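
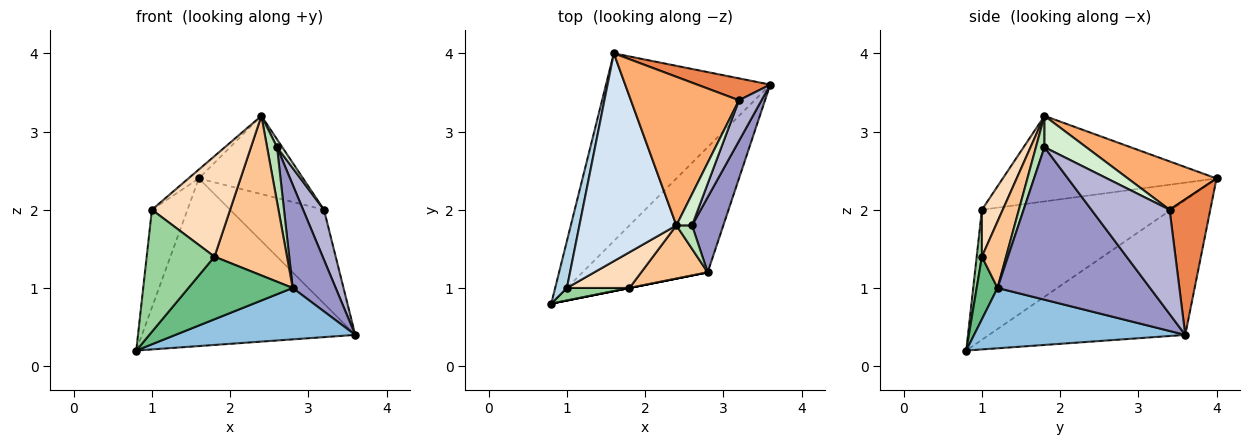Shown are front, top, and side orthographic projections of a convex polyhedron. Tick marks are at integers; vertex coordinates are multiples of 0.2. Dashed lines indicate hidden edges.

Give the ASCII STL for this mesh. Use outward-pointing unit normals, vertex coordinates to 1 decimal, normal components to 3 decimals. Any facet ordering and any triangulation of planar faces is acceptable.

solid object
 facet normal -0.522 0.568 -0.636
  outer loop
   vertex 1.6 4.0 2.4
   vertex 3.6 3.6 0.4
   vertex 0.8 0.8 0.2
  endloop
 endfacet
 facet normal 0.407 -0.347 -0.845
  outer loop
   vertex 2.8 1.2 1.0
   vertex 0.8 0.8 0.2
   vertex 3.6 3.6 0.4
  endloop
 endfacet
 facet normal -0.979 0.184 0.088
  outer loop
   vertex 1.0 1.0 2.0
   vertex 1.6 4.0 2.4
   vertex 0.8 0.8 0.2
  endloop
 endfacet
 facet normal -0.661 0.032 0.750
  outer loop
   vertex 1.0 1.0 2.0
   vertex 2.4 1.8 3.2
   vertex 1.6 4.0 2.4
  endloop
 endfacet
 facet normal 0.389 0.897 0.209
  outer loop
   vertex 3.2 3.4 2.0
   vertex 3.6 3.6 0.4
   vertex 1.6 4.0 2.4
  endloop
 endfacet
 facet normal 0.368 0.433 0.823
  outer loop
   vertex 3.2 3.4 2.0
   vertex 1.6 4.0 2.4
   vertex 2.4 1.8 3.2
  endloop
 endfacet
 facet normal 0.302 -0.905 0.302
  outer loop
   vertex 1.8 1.0 1.4
   vertex 2.8 1.2 1.0
   vertex 2.4 1.8 3.2
  endloop
 endfacet
 facet normal 0.244 -0.914 0.325
  outer loop
   vertex 1.8 1.0 1.4
   vertex 2.4 1.8 3.2
   vertex 1.0 1.0 2.0
  endloop
 endfacet
 facet normal 0.196 -0.981 0.000
  outer loop
   vertex 1.8 1.0 1.4
   vertex 0.8 0.8 0.2
   vertex 2.8 1.2 1.0
  endloop
 endfacet
 facet normal 0.076 -0.992 0.102
  outer loop
   vertex 1.8 1.0 1.4
   vertex 1.0 1.0 2.0
   vertex 0.8 0.8 0.2
  endloop
 endfacet
 facet normal 0.619 -0.722 0.309
  outer loop
   vertex 2.6 1.8 2.8
   vertex 2.4 1.8 3.2
   vertex 2.8 1.2 1.0
  endloop
 endfacet
 facet normal 0.889 -0.111 0.444
  outer loop
   vertex 2.6 1.8 2.8
   vertex 3.2 3.4 2.0
   vertex 2.4 1.8 3.2
  endloop
 endfacet
 facet normal 0.944 -0.266 0.194
  outer loop
   vertex 2.6 1.8 2.8
   vertex 2.8 1.2 1.0
   vertex 3.6 3.6 0.4
  endloop
 endfacet
 facet normal 0.946 -0.252 0.205
  outer loop
   vertex 2.6 1.8 2.8
   vertex 3.6 3.6 0.4
   vertex 3.2 3.4 2.0
  endloop
 endfacet
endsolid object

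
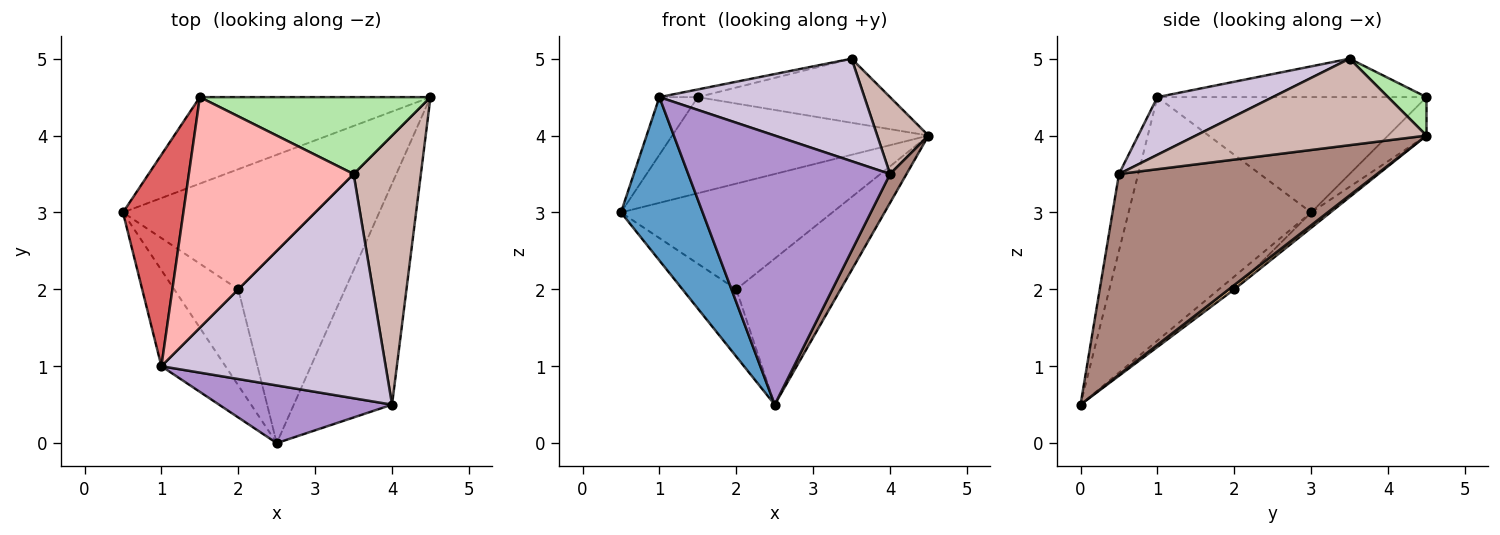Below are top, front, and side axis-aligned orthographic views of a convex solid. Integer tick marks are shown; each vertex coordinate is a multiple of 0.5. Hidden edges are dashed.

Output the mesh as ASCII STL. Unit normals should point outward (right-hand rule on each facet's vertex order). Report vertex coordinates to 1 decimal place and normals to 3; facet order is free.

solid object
 facet normal -0.888 -0.397 -0.234
  outer loop
   vertex 1.0 1.0 4.5
   vertex 0.5 3.0 3.0
   vertex 2.5 0.0 0.5
  endloop
 endfacet
 facet normal -0.060 0.659 -0.749
  outer loop
   vertex 2.0 2.0 2.0
   vertex 0.5 3.0 3.0
   vertex 4.5 4.5 4.0
  endloop
 endfacet
 facet normal -0.162 0.566 -0.808
  outer loop
   vertex 2.0 2.0 2.0
   vertex 2.5 0.0 0.5
   vertex 0.5 3.0 3.0
  endloop
 endfacet
 facet normal 0.032 0.605 -0.796
  outer loop
   vertex 2.0 2.0 2.0
   vertex 4.5 4.5 4.0
   vertex 2.5 0.0 0.5
  endloop
 endfacet
 facet normal -0.111 0.739 -0.665
  outer loop
   vertex 1.5 4.5 4.5
   vertex 4.5 4.5 4.0
   vertex 0.5 3.0 3.0
  endloop
 endfacet
 facet normal 0.127 0.635 0.762
  outer loop
   vertex 1.5 4.5 4.5
   vertex 3.5 3.5 5.0
   vertex 4.5 4.5 4.0
  endloop
 endfacet
 facet normal -0.879 0.126 0.460
  outer loop
   vertex 1.5 4.5 4.5
   vertex 0.5 3.0 3.0
   vertex 1.0 1.0 4.5
  endloop
 endfacet
 facet normal -0.227 0.032 0.973
  outer loop
   vertex 1.5 4.5 4.5
   vertex 1.0 1.0 4.5
   vertex 3.5 3.5 5.0
  endloop
 endfacet
 facet normal -0.093 -0.974 0.209
  outer loop
   vertex 4.0 0.5 3.5
   vertex 1.0 1.0 4.5
   vertex 2.5 0.0 0.5
  endloop
 endfacet
 facet normal 0.228 -0.405 0.886
  outer loop
   vertex 4.0 0.5 3.5
   vertex 3.5 3.5 5.0
   vertex 1.0 1.0 4.5
  endloop
 endfacet
 facet normal 0.897 -0.057 -0.439
  outer loop
   vertex 4.0 0.5 3.5
   vertex 2.5 0.0 0.5
   vertex 4.5 4.5 4.0
  endloop
 endfacet
 facet normal 0.777 -0.173 0.605
  outer loop
   vertex 4.0 0.5 3.5
   vertex 4.5 4.5 4.0
   vertex 3.5 3.5 5.0
  endloop
 endfacet
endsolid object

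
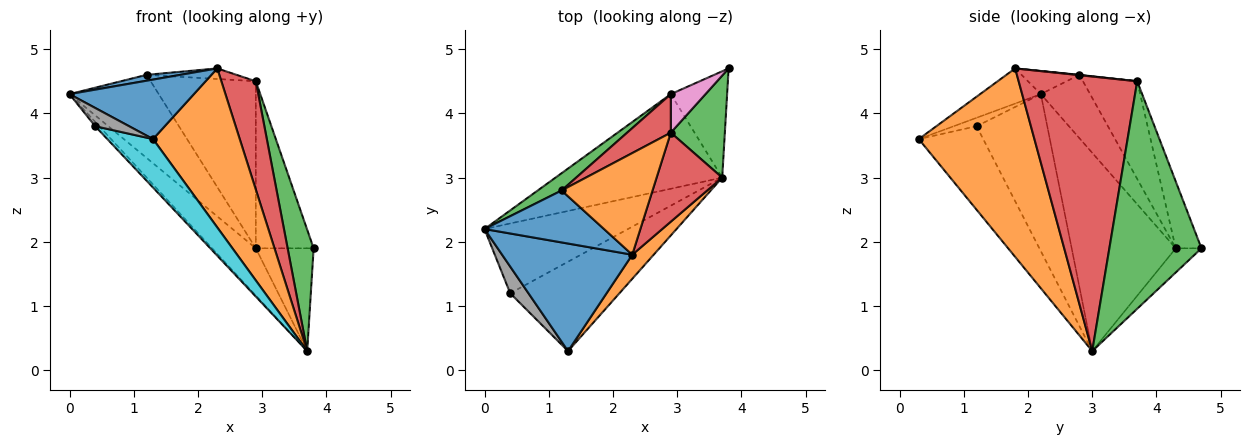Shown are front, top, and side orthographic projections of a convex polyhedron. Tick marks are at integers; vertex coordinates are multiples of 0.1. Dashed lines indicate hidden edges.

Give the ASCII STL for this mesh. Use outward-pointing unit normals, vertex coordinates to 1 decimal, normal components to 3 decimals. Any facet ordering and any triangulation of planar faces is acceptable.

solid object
 facet normal -0.230 -0.471 0.852
  outer loop
   vertex 2.3 1.8 4.7
   vertex 0.0 2.2 4.3
   vertex 1.3 0.3 3.6
  endloop
 endfacet
 facet normal 0.797 -0.598 0.091
  outer loop
   vertex 3.7 3.0 0.3
   vertex 2.3 1.8 4.7
   vertex 1.3 0.3 3.6
  endloop
 endfacet
 facet normal 0.938 -0.265 0.223
  outer loop
   vertex 2.9 3.7 4.5
   vertex 3.7 3.0 0.3
   vertex 3.8 4.7 1.9
  endloop
 endfacet
 facet normal 0.936 -0.272 0.224
  outer loop
   vertex 2.9 3.7 4.5
   vertex 2.3 1.8 4.7
   vertex 3.7 3.0 0.3
  endloop
 endfacet
 facet normal -0.729 0.306 -0.613
  outer loop
   vertex 2.9 4.3 1.9
   vertex 3.7 3.0 0.3
   vertex 0.0 2.2 4.3
  endloop
 endfacet
 facet normal -0.295 0.664 -0.687
  outer loop
   vertex 2.9 4.3 1.9
   vertex 3.8 4.7 1.9
   vertex 3.7 3.0 0.3
  endloop
 endfacet
 facet normal -0.397 0.894 0.206
  outer loop
   vertex 2.9 4.3 1.9
   vertex 2.9 3.7 4.5
   vertex 3.8 4.7 1.9
  endloop
 endfacet
 facet normal -0.357 -0.528 0.771
  outer loop
   vertex 0.4 1.2 3.8
   vertex 1.3 0.3 3.6
   vertex 0.0 2.2 4.3
  endloop
 endfacet
 facet normal -0.738 0.042 -0.674
  outer loop
   vertex 0.4 1.2 3.8
   vertex 0.0 2.2 4.3
   vertex 3.7 3.0 0.3
  endloop
 endfacet
 facet normal -0.558 -0.396 -0.730
  outer loop
   vertex 0.4 1.2 3.8
   vertex 3.7 3.0 0.3
   vertex 1.3 0.3 3.6
  endloop
 endfacet
 facet normal -0.189 -0.110 0.976
  outer loop
   vertex 1.2 2.8 4.6
   vertex 0.0 2.2 4.3
   vertex 2.3 1.8 4.7
  endloop
 endfacet
 facet normal 0.004 0.104 0.995
  outer loop
   vertex 1.2 2.8 4.6
   vertex 2.3 1.8 4.7
   vertex 2.9 3.7 4.5
  endloop
 endfacet
 facet normal -0.475 0.861 0.179
  outer loop
   vertex 1.2 2.8 4.6
   vertex 2.9 4.3 1.9
   vertex 0.0 2.2 4.3
  endloop
 endfacet
 facet normal -0.449 0.871 0.201
  outer loop
   vertex 1.2 2.8 4.6
   vertex 2.9 3.7 4.5
   vertex 2.9 4.3 1.9
  endloop
 endfacet
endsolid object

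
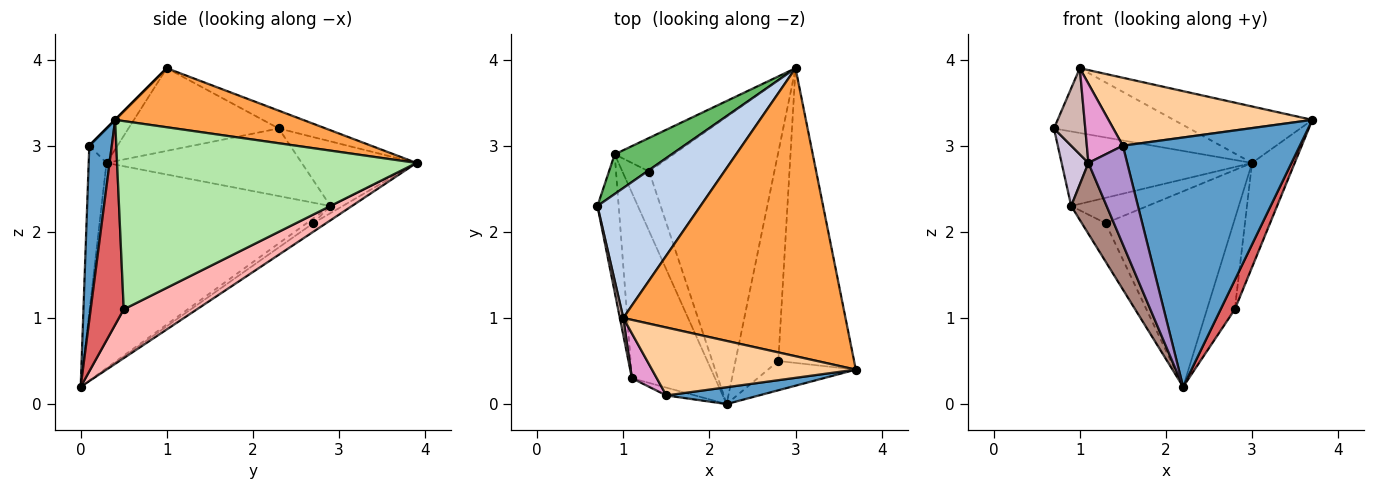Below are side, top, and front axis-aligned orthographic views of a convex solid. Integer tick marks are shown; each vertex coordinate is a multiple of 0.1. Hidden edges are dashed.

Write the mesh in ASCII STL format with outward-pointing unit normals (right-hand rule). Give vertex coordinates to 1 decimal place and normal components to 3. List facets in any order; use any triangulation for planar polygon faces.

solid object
 facet normal 0.126 -0.990 0.067
  outer loop
   vertex 1.5 0.1 3.0
   vertex 2.2 0.0 0.2
   vertex 3.7 0.4 3.3
  endloop
 endfacet
 facet normal -0.153 0.441 0.884
  outer loop
   vertex 1.0 1.0 3.9
   vertex 3.0 3.9 2.8
   vertex 0.7 2.3 3.2
  endloop
 endfacet
 facet normal 0.252 0.186 0.950
  outer loop
   vertex 1.0 1.0 3.9
   vertex 3.7 0.4 3.3
   vertex 3.0 3.9 2.8
  endloop
 endfacet
 facet normal 0.000 -0.707 0.707
  outer loop
   vertex 1.0 1.0 3.9
   vertex 1.5 0.1 3.0
   vertex 3.7 0.4 3.3
  endloop
 endfacet
 facet normal -0.470 0.779 0.415
  outer loop
   vertex 0.9 2.9 2.3
   vertex 0.7 2.3 3.2
   vertex 3.0 3.9 2.8
  endloop
 endfacet
 facet normal 0.920 0.131 -0.370
  outer loop
   vertex 2.8 0.5 1.1
   vertex 3.0 3.9 2.8
   vertex 3.7 0.4 3.3
  endloop
 endfacet
 facet normal 0.855 -0.367 -0.367
  outer loop
   vertex 2.8 0.5 1.1
   vertex 3.7 0.4 3.3
   vertex 2.2 0.0 0.2
  endloop
 endfacet
 facet normal 0.723 0.275 -0.634
  outer loop
   vertex 2.8 0.5 1.1
   vertex 2.2 0.0 0.2
   vertex 3.0 3.9 2.8
  endloop
 endfacet
 facet normal -0.417 -0.906 -0.072
  outer loop
   vertex 1.1 0.3 2.8
   vertex 2.2 0.0 0.2
   vertex 1.5 0.1 3.0
  endloop
 endfacet
 facet normal -0.946 -0.130 -0.297
  outer loop
   vertex 1.1 0.3 2.8
   vertex 0.7 2.3 3.2
   vertex 0.9 2.9 2.3
  endloop
 endfacet
 facet normal -0.917 -0.142 -0.372
  outer loop
   vertex 1.1 0.3 2.8
   vertex 0.9 2.9 2.3
   vertex 2.2 0.0 0.2
  endloop
 endfacet
 facet normal -0.978 -0.204 0.041
  outer loop
   vertex 1.1 0.3 2.8
   vertex 1.0 1.0 3.9
   vertex 0.7 2.3 3.2
  endloop
 endfacet
 facet normal -0.563 -0.719 0.407
  outer loop
   vertex 1.1 0.3 2.8
   vertex 1.5 0.1 3.0
   vertex 1.0 1.0 3.9
  endloop
 endfacet
 facet normal -0.057 0.562 -0.825
  outer loop
   vertex 1.3 2.7 2.1
   vertex 3.0 3.9 2.8
   vertex 2.2 0.0 0.2
  endloop
 endfacet
 facet normal -0.097 0.600 -0.794
  outer loop
   vertex 1.3 2.7 2.1
   vertex 0.9 2.9 2.3
   vertex 3.0 3.9 2.8
  endloop
 endfacet
 facet normal -0.148 0.536 -0.831
  outer loop
   vertex 1.3 2.7 2.1
   vertex 2.2 0.0 0.2
   vertex 0.9 2.9 2.3
  endloop
 endfacet
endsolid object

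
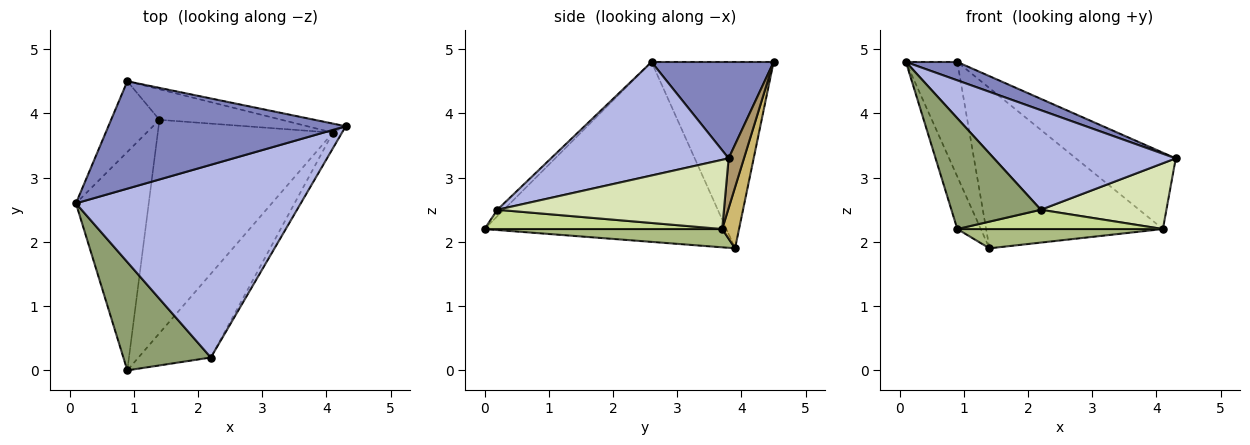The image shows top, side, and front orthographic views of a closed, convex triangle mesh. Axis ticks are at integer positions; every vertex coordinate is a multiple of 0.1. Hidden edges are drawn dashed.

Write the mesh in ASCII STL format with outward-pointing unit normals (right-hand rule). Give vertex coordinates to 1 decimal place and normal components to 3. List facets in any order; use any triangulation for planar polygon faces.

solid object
 facet normal -0.923 0.090 -0.374
  outer loop
   vertex 1.4 3.9 1.9
   vertex 0.9 0.0 2.2
   vertex 0.1 2.6 4.8
  endloop
 endfacet
 facet normal 0.372 -0.156 0.915
  outer loop
   vertex 0.9 4.5 4.8
   vertex 0.1 2.6 4.8
   vertex 4.3 3.8 3.3
  endloop
 endfacet
 facet normal -0.896 0.377 -0.233
  outer loop
   vertex 0.9 4.5 4.8
   vertex 1.4 3.9 1.9
   vertex 0.1 2.6 4.8
  endloop
 endfacet
 facet normal 0.409 -0.419 0.811
  outer loop
   vertex 2.2 0.2 2.5
   vertex 4.3 3.8 3.3
   vertex 0.1 2.6 4.8
  endloop
 endfacet
 facet normal -0.051 -0.714 0.698
  outer loop
   vertex 2.2 0.2 2.5
   vertex 0.1 2.6 4.8
   vertex 0.9 0.0 2.2
  endloop
 endfacet
 facet normal 0.103 -0.089 -0.991
  outer loop
   vertex 4.1 3.7 2.2
   vertex 0.9 0.0 2.2
   vertex 1.4 3.9 1.9
  endloop
 endfacet
 facet normal 0.251 -0.217 -0.943
  outer loop
   vertex 4.1 3.7 2.2
   vertex 2.2 0.2 2.5
   vertex 0.9 0.0 2.2
  endloop
 endfacet
 facet normal 0.869 -0.482 -0.114
  outer loop
   vertex 4.1 3.7 2.2
   vertex 4.3 3.8 3.3
   vertex 2.2 0.2 2.5
  endloop
 endfacet
 facet normal 0.151 0.982 -0.117
  outer loop
   vertex 4.1 3.7 2.2
   vertex 0.9 4.5 4.8
   vertex 4.3 3.8 3.3
  endloop
 endfacet
 facet normal 0.093 0.978 -0.186
  outer loop
   vertex 4.1 3.7 2.2
   vertex 1.4 3.9 1.9
   vertex 0.9 4.5 4.8
  endloop
 endfacet
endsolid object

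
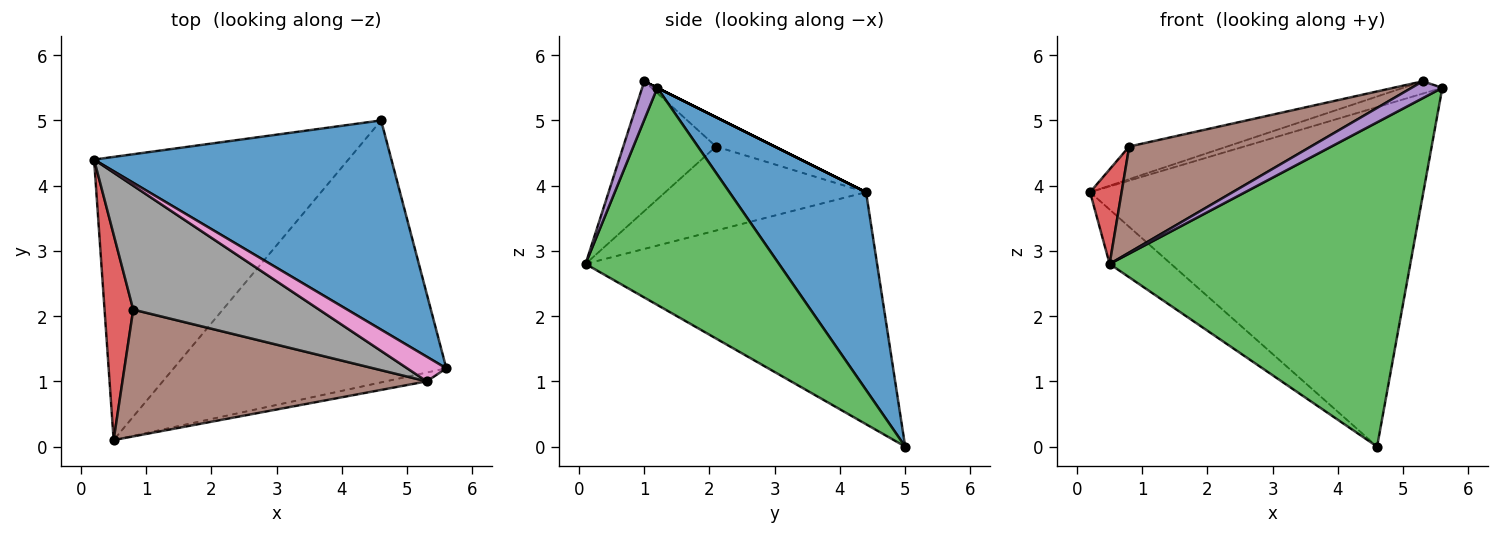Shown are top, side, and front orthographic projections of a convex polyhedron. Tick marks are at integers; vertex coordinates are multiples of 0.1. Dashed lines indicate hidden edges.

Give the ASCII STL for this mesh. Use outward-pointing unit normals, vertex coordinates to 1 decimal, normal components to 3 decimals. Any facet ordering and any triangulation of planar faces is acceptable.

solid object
 facet normal 0.330 0.804 0.495
  outer loop
   vertex 4.6 5.0 0.0
   vertex 0.2 4.4 3.9
   vertex 5.6 1.2 5.5
  endloop
 endfacet
 facet normal -0.667 0.141 -0.731
  outer loop
   vertex 4.6 5.0 0.0
   vertex 0.5 0.1 2.8
   vertex 0.2 4.4 3.9
  endloop
 endfacet
 facet normal 0.448 -0.696 -0.562
  outer loop
   vertex 4.6 5.0 0.0
   vertex 5.6 1.2 5.5
   vertex 0.5 0.1 2.8
  endloop
 endfacet
 facet normal -0.936 -0.147 0.319
  outer loop
   vertex 0.8 2.1 4.6
   vertex 0.2 4.4 3.9
   vertex 0.5 0.1 2.8
  endloop
 endfacet
 facet normal 0.400 -0.812 -0.425
  outer loop
   vertex 5.3 1.0 5.6
   vertex 0.5 0.1 2.8
   vertex 5.6 1.2 5.5
  endloop
 endfacet
 facet normal -0.311 -0.610 0.729
  outer loop
   vertex 5.3 1.0 5.6
   vertex 0.8 2.1 4.6
   vertex 0.5 0.1 2.8
  endloop
 endfacet
 facet normal 0.000 0.447 0.894
  outer loop
   vertex 5.3 1.0 5.6
   vertex 5.6 1.2 5.5
   vertex 0.2 4.4 3.9
  endloop
 endfacet
 facet normal -0.151 0.252 0.956
  outer loop
   vertex 5.3 1.0 5.6
   vertex 0.2 4.4 3.9
   vertex 0.8 2.1 4.6
  endloop
 endfacet
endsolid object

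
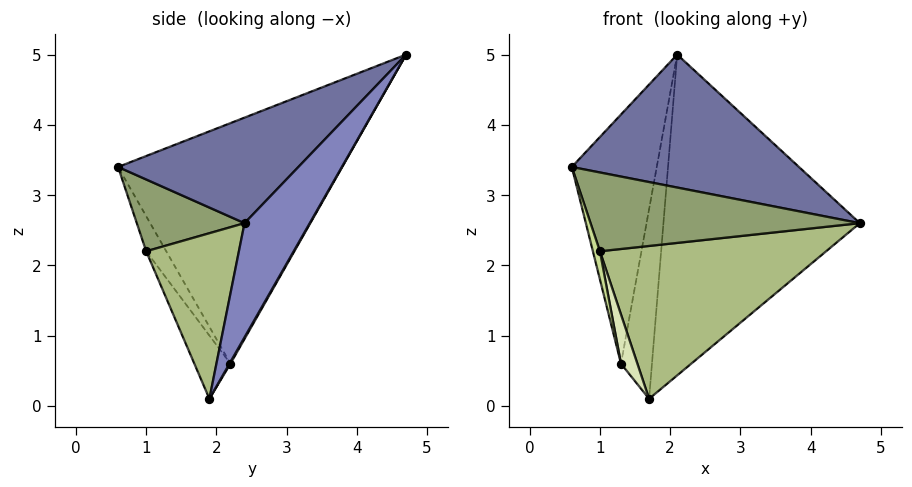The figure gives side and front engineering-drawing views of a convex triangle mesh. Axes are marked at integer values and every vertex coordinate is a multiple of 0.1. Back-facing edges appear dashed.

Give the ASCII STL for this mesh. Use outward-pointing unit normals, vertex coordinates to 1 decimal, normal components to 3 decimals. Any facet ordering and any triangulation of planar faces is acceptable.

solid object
 facet normal 0.357 -0.450 0.818
  outer loop
   vertex 2.1 4.7 5.0
   vertex 0.6 0.6 3.4
   vertex 4.7 2.4 2.6
  endloop
 endfacet
 facet normal 0.274 0.825 -0.494
  outer loop
   vertex 1.7 1.9 0.1
   vertex 2.1 4.7 5.0
   vertex 4.7 2.4 2.6
  endloop
 endfacet
 facet normal -0.935 0.354 -0.031
  outer loop
   vertex 1.3 2.2 0.6
   vertex 0.6 0.6 3.4
   vertex 2.1 4.7 5.0
  endloop
 endfacet
 facet normal 0.028 0.867 -0.498
  outer loop
   vertex 1.3 2.2 0.6
   vertex 2.1 4.7 5.0
   vertex 1.7 1.9 0.1
  endloop
 endfacet
 facet normal 0.365 -0.913 -0.183
  outer loop
   vertex 1.0 1.0 2.2
   vertex 4.7 2.4 2.6
   vertex 0.6 0.6 3.4
  endloop
 endfacet
 facet normal 0.366 -0.893 -0.261
  outer loop
   vertex 1.0 1.0 2.2
   vertex 1.7 1.9 0.1
   vertex 4.7 2.4 2.6
  endloop
 endfacet
 facet normal -0.869 -0.304 -0.391
  outer loop
   vertex 1.0 1.0 2.2
   vertex 0.6 0.6 3.4
   vertex 1.3 2.2 0.6
  endloop
 endfacet
 facet normal -0.821 -0.372 -0.433
  outer loop
   vertex 1.0 1.0 2.2
   vertex 1.3 2.2 0.6
   vertex 1.7 1.9 0.1
  endloop
 endfacet
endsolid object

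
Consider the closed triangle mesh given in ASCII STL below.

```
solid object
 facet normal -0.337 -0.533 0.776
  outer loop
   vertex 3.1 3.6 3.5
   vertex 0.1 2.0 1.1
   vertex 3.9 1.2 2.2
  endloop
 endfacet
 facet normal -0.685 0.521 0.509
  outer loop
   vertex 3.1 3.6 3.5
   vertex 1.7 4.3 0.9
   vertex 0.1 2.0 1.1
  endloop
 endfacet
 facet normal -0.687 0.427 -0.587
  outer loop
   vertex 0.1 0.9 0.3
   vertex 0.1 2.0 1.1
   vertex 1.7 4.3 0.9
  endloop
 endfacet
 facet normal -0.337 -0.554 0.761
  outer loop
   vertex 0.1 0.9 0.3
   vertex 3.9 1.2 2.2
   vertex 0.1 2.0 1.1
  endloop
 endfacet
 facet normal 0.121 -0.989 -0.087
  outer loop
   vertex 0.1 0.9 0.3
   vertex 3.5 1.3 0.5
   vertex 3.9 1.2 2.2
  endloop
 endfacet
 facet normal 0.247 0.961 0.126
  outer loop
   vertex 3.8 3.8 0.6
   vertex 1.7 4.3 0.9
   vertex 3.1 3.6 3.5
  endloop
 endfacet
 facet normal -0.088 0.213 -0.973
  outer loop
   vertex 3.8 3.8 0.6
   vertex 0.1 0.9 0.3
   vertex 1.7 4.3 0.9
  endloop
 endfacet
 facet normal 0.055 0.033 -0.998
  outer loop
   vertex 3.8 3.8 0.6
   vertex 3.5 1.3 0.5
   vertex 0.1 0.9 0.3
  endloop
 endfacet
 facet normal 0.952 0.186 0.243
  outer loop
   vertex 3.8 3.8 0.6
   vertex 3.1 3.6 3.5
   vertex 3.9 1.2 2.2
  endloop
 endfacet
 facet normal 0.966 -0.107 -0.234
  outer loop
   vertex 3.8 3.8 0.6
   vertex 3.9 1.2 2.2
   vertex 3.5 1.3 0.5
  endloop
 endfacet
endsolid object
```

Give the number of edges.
15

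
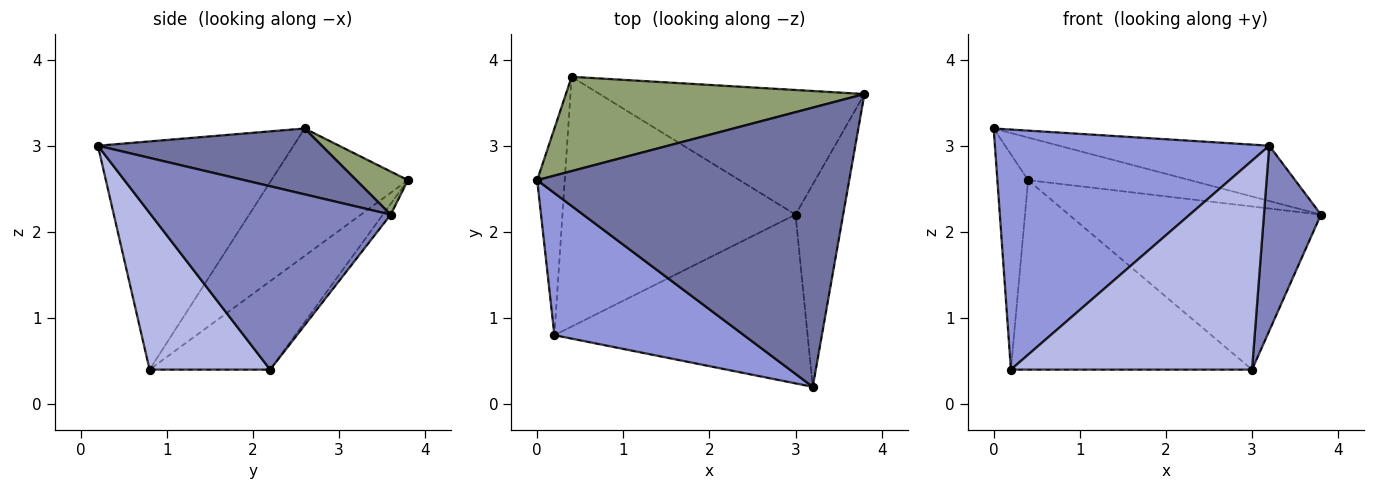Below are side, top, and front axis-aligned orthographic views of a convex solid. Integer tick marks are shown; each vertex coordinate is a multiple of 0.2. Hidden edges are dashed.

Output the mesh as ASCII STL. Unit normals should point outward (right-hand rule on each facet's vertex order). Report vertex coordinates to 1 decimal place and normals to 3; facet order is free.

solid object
 facet normal 0.203 0.190 0.961
  outer loop
   vertex 3.2 0.2 3.0
   vertex 3.8 3.6 2.2
   vertex 0.0 2.6 3.2
  endloop
 endfacet
 facet normal 0.943 -0.224 -0.245
  outer loop
   vertex 3.0 2.2 0.4
   vertex 3.8 3.6 2.2
   vertex 3.2 0.2 3.0
  endloop
 endfacet
 facet normal -0.523 -0.733 0.434
  outer loop
   vertex 0.2 0.8 0.4
   vertex 3.2 0.2 3.0
   vertex 0.0 2.6 3.2
  endloop
 endfacet
 facet normal 0.363 -0.725 -0.586
  outer loop
   vertex 0.2 0.8 0.4
   vertex 3.0 2.2 0.4
   vertex 3.2 0.2 3.0
  endloop
 endfacet
 facet normal 0.130 0.408 0.903
  outer loop
   vertex 0.4 3.8 2.6
   vertex 0.0 2.6 3.2
   vertex 3.8 3.6 2.2
  endloop
 endfacet
 facet normal -0.025 0.794 -0.607
  outer loop
   vertex 0.4 3.8 2.6
   vertex 3.8 3.6 2.2
   vertex 3.0 2.2 0.4
  endloop
 endfacet
 facet normal -0.955 0.215 -0.206
  outer loop
   vertex 0.4 3.8 2.6
   vertex 0.2 0.8 0.4
   vertex 0.0 2.6 3.2
  endloop
 endfacet
 facet normal -0.289 0.579 -0.763
  outer loop
   vertex 0.4 3.8 2.6
   vertex 3.0 2.2 0.4
   vertex 0.2 0.8 0.4
  endloop
 endfacet
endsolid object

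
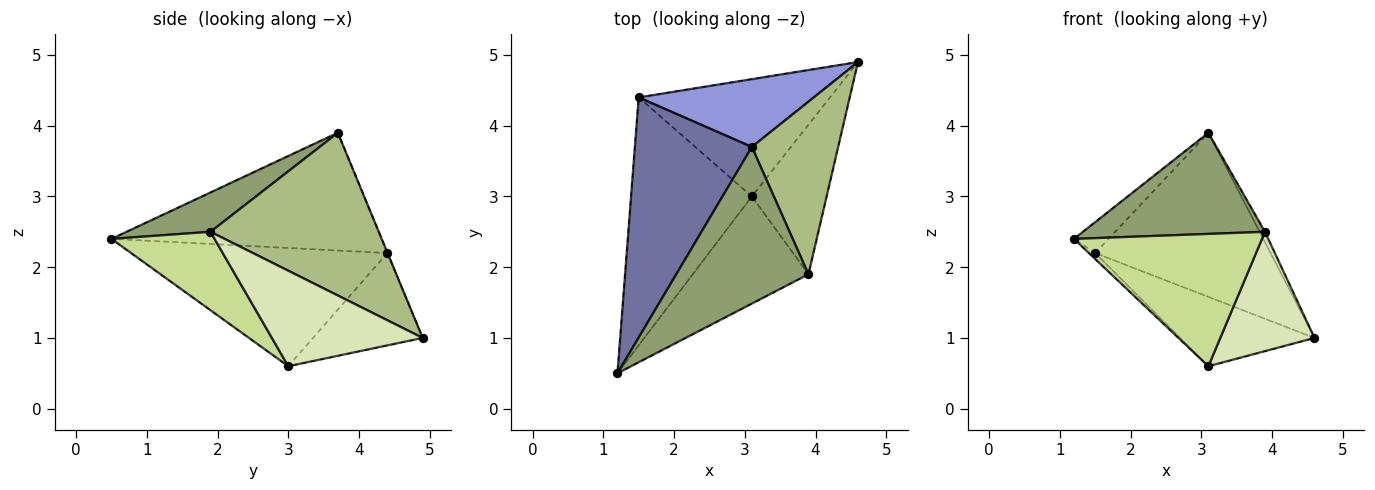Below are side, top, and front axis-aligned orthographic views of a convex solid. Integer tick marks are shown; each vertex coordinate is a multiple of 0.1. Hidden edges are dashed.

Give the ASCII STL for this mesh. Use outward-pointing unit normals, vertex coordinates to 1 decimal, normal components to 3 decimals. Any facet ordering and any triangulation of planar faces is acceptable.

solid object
 facet normal -0.706 0.090 0.702
  outer loop
   vertex 1.5 4.4 2.2
   vertex 1.2 0.5 2.4
   vertex 3.1 3.7 3.9
  endloop
 endfacet
 facet normal -0.699 0.017 -0.714
  outer loop
   vertex 1.5 4.4 2.2
   vertex 3.1 3.0 0.6
   vertex 1.2 0.5 2.4
  endloop
 endfacet
 facet normal -0.001 0.924 0.382
  outer loop
   vertex 1.5 4.4 2.2
   vertex 3.1 3.7 3.9
   vertex 4.6 4.9 1.0
  endloop
 endfacet
 facet normal -0.384 0.470 -0.795
  outer loop
   vertex 1.5 4.4 2.2
   vertex 4.6 4.9 1.0
   vertex 3.1 3.0 0.6
  endloop
 endfacet
 facet normal 0.243 -0.526 0.815
  outer loop
   vertex 3.9 1.9 2.5
   vertex 3.1 3.7 3.9
   vertex 1.2 0.5 2.4
  endloop
 endfacet
 facet normal 0.883 0.028 0.468
  outer loop
   vertex 3.9 1.9 2.5
   vertex 4.6 4.9 1.0
   vertex 3.1 3.7 3.9
  endloop
 endfacet
 facet normal 0.392 -0.715 -0.579
  outer loop
   vertex 3.9 1.9 2.5
   vertex 1.2 0.5 2.4
   vertex 3.1 3.0 0.6
  endloop
 endfacet
 facet normal 0.707 -0.441 -0.553
  outer loop
   vertex 3.9 1.9 2.5
   vertex 3.1 3.0 0.6
   vertex 4.6 4.9 1.0
  endloop
 endfacet
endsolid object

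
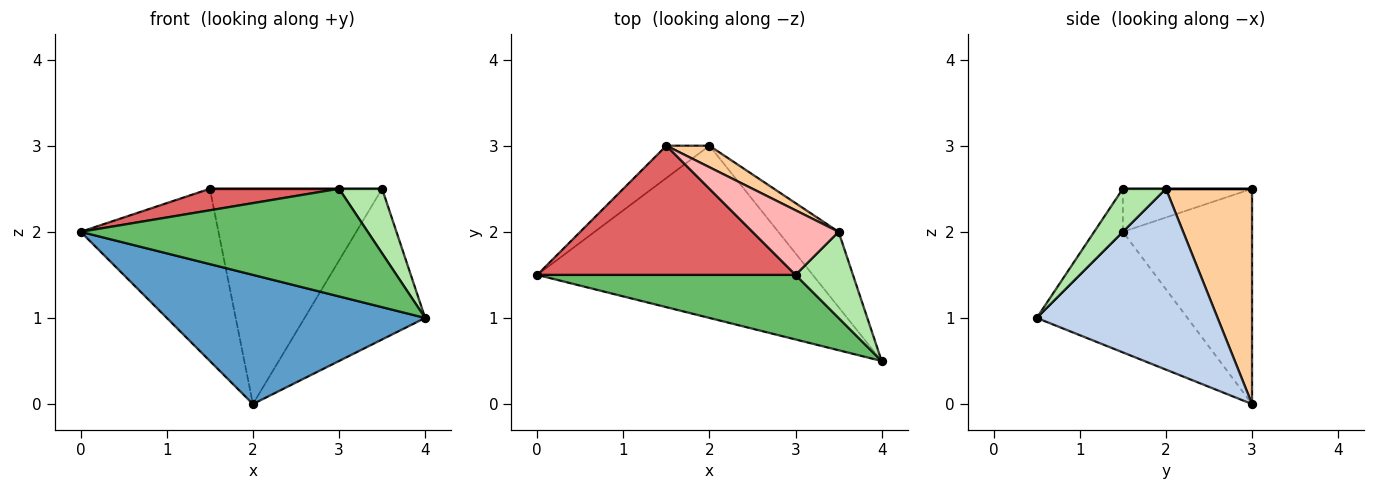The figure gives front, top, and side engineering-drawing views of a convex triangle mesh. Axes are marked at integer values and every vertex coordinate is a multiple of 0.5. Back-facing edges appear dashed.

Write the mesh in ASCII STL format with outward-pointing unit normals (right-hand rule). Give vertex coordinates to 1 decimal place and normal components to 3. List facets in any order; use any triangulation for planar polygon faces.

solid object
 facet normal -0.330 -0.566 -0.755
  outer loop
   vertex 2.0 3.0 0.0
   vertex 4.0 0.5 1.0
   vertex 0.0 1.5 2.0
  endloop
 endfacet
 facet normal 0.802 0.535 -0.267
  outer loop
   vertex 3.5 2.0 2.5
   vertex 4.0 0.5 1.0
   vertex 2.0 3.0 0.0
  endloop
 endfacet
 facet normal -0.678 0.723 -0.136
  outer loop
   vertex 1.5 3.0 2.5
   vertex 2.0 3.0 0.0
   vertex 0.0 1.5 2.0
  endloop
 endfacet
 facet normal 0.445 0.891 0.089
  outer loop
   vertex 1.5 3.0 2.5
   vertex 3.5 2.0 2.5
   vertex 2.0 3.0 0.0
  endloop
 endfacet
 facet normal -0.085 -0.854 0.513
  outer loop
   vertex 3.0 1.5 2.5
   vertex 0.0 1.5 2.0
   vertex 4.0 0.5 1.0
  endloop
 endfacet
 facet normal 0.514 -0.514 0.686
  outer loop
   vertex 3.0 1.5 2.5
   vertex 4.0 0.5 1.0
   vertex 3.5 2.0 2.5
  endloop
 endfacet
 facet normal -0.162 -0.162 0.973
  outer loop
   vertex 3.0 1.5 2.5
   vertex 1.5 3.0 2.5
   vertex 0.0 1.5 2.0
  endloop
 endfacet
 facet normal 0.000 0.000 1.000
  outer loop
   vertex 3.0 1.5 2.5
   vertex 3.5 2.0 2.5
   vertex 1.5 3.0 2.5
  endloop
 endfacet
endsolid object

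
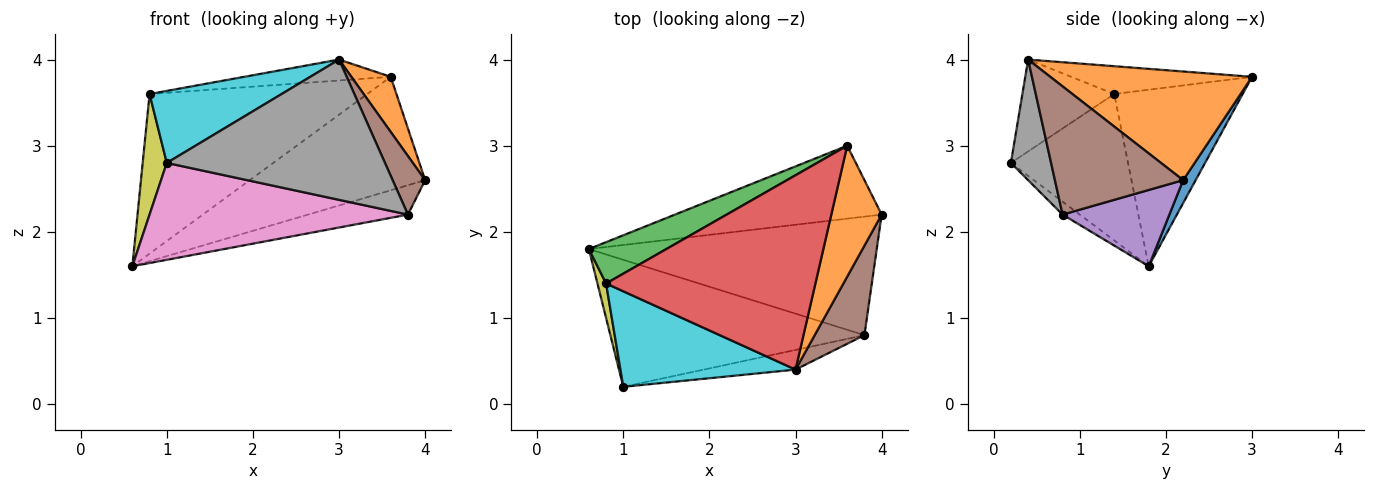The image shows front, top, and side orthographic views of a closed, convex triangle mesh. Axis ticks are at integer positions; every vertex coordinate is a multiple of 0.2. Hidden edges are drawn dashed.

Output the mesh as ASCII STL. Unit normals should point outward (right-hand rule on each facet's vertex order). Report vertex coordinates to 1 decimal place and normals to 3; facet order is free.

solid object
 facet normal 0.060 0.840 -0.540
  outer loop
   vertex 3.6 3.0 3.8
   vertex 4.0 2.2 2.6
   vertex 0.6 1.8 1.6
  endloop
 endfacet
 facet normal 0.893 -0.174 0.414
  outer loop
   vertex 3.6 3.0 3.8
   vertex 3.0 0.4 4.0
   vertex 4.0 2.2 2.6
  endloop
 endfacet
 facet normal -0.496 0.841 0.218
  outer loop
   vertex 0.8 1.4 3.6
   vertex 3.6 3.0 3.8
   vertex 0.6 1.8 1.6
  endloop
 endfacet
 facet normal -0.131 0.106 0.986
  outer loop
   vertex 0.8 1.4 3.6
   vertex 3.0 0.4 4.0
   vertex 3.6 3.0 3.8
  endloop
 endfacet
 facet normal 0.249 0.233 -0.940
  outer loop
   vertex 3.8 0.8 2.2
   vertex 0.6 1.8 1.6
   vertex 4.0 2.2 2.6
  endloop
 endfacet
 facet normal 0.907 -0.230 0.352
  outer loop
   vertex 3.8 0.8 2.2
   vertex 4.0 2.2 2.6
   vertex 3.0 0.4 4.0
  endloop
 endfacet
 facet normal -0.040 -0.606 -0.794
  outer loop
   vertex 1.0 0.2 2.8
   vertex 0.6 1.8 1.6
   vertex 3.8 0.8 2.2
  endloop
 endfacet
 facet normal 0.179 -0.974 -0.137
  outer loop
   vertex 1.0 0.2 2.8
   vertex 3.8 0.8 2.2
   vertex 3.0 0.4 4.0
  endloop
 endfacet
 facet normal -0.978 -0.201 0.058
  outer loop
   vertex 1.0 0.2 2.8
   vertex 0.8 1.4 3.6
   vertex 0.6 1.8 1.6
  endloop
 endfacet
 facet normal -0.386 -0.555 0.736
  outer loop
   vertex 1.0 0.2 2.8
   vertex 3.0 0.4 4.0
   vertex 0.8 1.4 3.6
  endloop
 endfacet
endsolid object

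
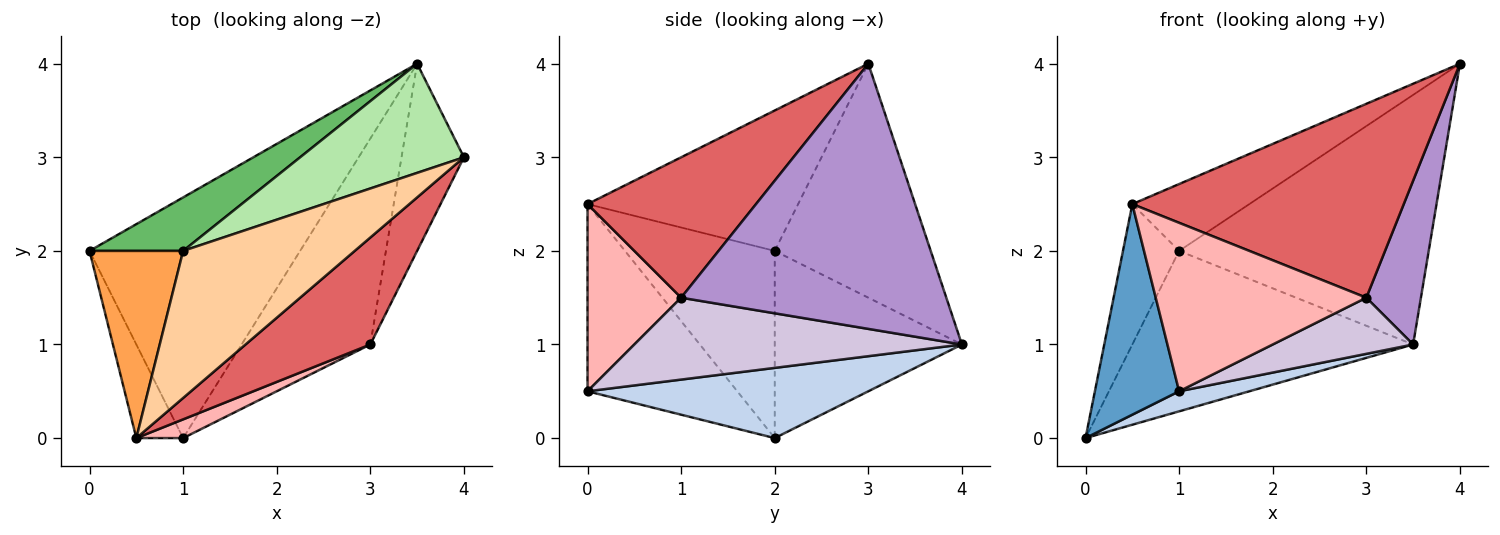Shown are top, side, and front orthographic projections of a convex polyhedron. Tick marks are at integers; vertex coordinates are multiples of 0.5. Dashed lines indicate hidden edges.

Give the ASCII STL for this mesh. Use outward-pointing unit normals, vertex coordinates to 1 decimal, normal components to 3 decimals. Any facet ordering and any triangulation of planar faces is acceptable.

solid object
 facet normal -0.852 -0.479 -0.213
  outer loop
   vertex 1.0 0.0 0.5
   vertex 0.5 0.0 2.5
   vertex 0.0 2.0 0.0
  endloop
 endfacet
 facet normal 0.315 -0.079 -0.946
  outer loop
   vertex 1.0 0.0 0.5
   vertex 0.0 2.0 0.0
   vertex 3.5 4.0 1.0
  endloop
 endfacet
 facet normal -0.848 0.318 0.424
  outer loop
   vertex 1.0 2.0 2.0
   vertex 0.0 2.0 0.0
   vertex 0.5 0.0 2.5
  endloop
 endfacet
 facet normal -0.597 0.332 0.730
  outer loop
   vertex 1.0 2.0 2.0
   vertex 0.5 0.0 2.5
   vertex 4.0 3.0 4.0
  endloop
 endfacet
 facet normal -0.535 0.802 0.267
  outer loop
   vertex 1.0 2.0 2.0
   vertex 3.5 4.0 1.0
   vertex 0.0 2.0 0.0
  endloop
 endfacet
 facet normal -0.497 0.795 0.348
  outer loop
   vertex 1.0 2.0 2.0
   vertex 4.0 3.0 4.0
   vertex 3.5 4.0 1.0
  endloop
 endfacet
 facet normal 0.478 -0.769 0.424
  outer loop
   vertex 3.0 1.0 1.5
   vertex 4.0 3.0 4.0
   vertex 0.5 0.0 2.5
  endloop
 endfacet
 facet normal 0.404 -0.909 0.101
  outer loop
   vertex 3.0 1.0 1.5
   vertex 0.5 0.0 2.5
   vertex 1.0 0.0 0.5
  endloop
 endfacet
 facet normal 0.954 -0.197 -0.225
  outer loop
   vertex 3.0 1.0 1.5
   vertex 3.5 4.0 1.0
   vertex 4.0 3.0 4.0
  endloop
 endfacet
 facet normal 0.523 -0.224 -0.822
  outer loop
   vertex 3.0 1.0 1.5
   vertex 1.0 0.0 0.5
   vertex 3.5 4.0 1.0
  endloop
 endfacet
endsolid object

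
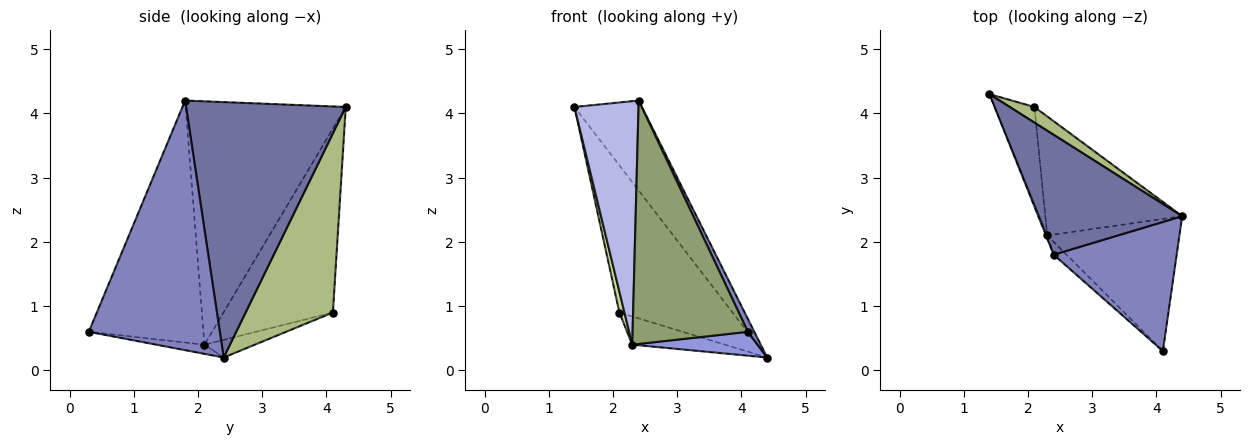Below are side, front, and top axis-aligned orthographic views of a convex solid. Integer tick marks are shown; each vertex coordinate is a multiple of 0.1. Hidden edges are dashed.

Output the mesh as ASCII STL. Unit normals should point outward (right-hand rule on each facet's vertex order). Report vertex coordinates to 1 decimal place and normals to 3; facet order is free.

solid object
 facet normal 0.818 0.345 0.461
  outer loop
   vertex 2.4 1.8 4.2
   vertex 4.4 2.4 0.2
   vertex 1.4 4.3 4.1
  endloop
 endfacet
 facet normal 0.896 -0.044 0.442
  outer loop
   vertex 2.4 1.8 4.2
   vertex 4.1 0.3 0.6
   vertex 4.4 2.4 0.2
  endloop
 endfacet
 facet normal -0.068 -0.177 -0.982
  outer loop
   vertex 2.3 2.1 0.4
   vertex 4.4 2.4 0.2
   vertex 4.1 0.3 0.6
  endloop
 endfacet
 facet normal -0.928 -0.372 -0.005
  outer loop
   vertex 2.3 2.1 0.4
   vertex 2.4 1.8 4.2
   vertex 1.4 4.3 4.1
  endloop
 endfacet
 facet normal -0.705 -0.709 -0.037
  outer loop
   vertex 2.3 2.1 0.4
   vertex 4.1 0.3 0.6
   vertex 2.4 1.8 4.2
  endloop
 endfacet
 facet normal 0.609 0.789 0.084
  outer loop
   vertex 2.1 4.1 0.9
   vertex 1.4 4.3 4.1
   vertex 4.4 2.4 0.2
  endloop
 endfacet
 facet normal -0.976 -0.045 -0.211
  outer loop
   vertex 2.1 4.1 0.9
   vertex 2.3 2.1 0.4
   vertex 1.4 4.3 4.1
  endloop
 endfacet
 facet normal -0.125 0.229 -0.965
  outer loop
   vertex 2.1 4.1 0.9
   vertex 4.4 2.4 0.2
   vertex 2.3 2.1 0.4
  endloop
 endfacet
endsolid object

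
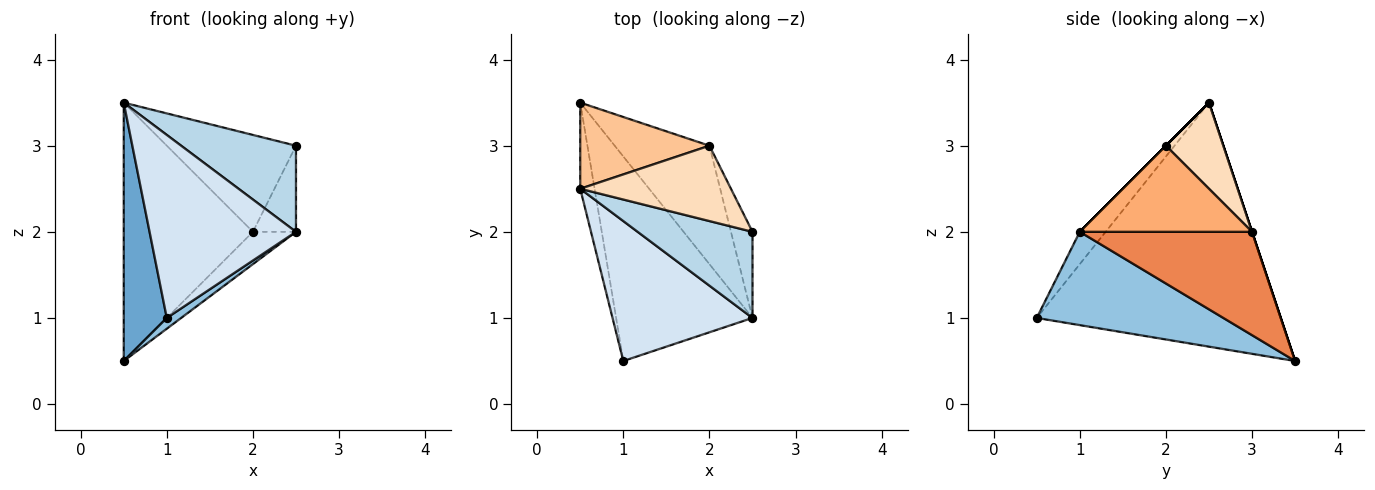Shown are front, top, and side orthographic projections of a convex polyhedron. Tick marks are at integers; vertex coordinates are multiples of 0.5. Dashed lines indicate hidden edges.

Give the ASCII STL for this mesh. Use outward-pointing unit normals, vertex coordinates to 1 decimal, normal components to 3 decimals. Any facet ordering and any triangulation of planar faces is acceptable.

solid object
 facet normal -0.983 -0.173 -0.058
  outer loop
   vertex 0.5 2.5 3.5
   vertex 0.5 3.5 0.5
   vertex 1.0 0.5 1.0
  endloop
 endfacet
 facet normal 0.564 -0.043 -0.825
  outer loop
   vertex 2.5 1.0 2.0
   vertex 1.0 0.5 1.0
   vertex 0.5 3.5 0.5
  endloop
 endfacet
 facet normal 0.000 -0.707 0.707
  outer loop
   vertex 2.5 1.0 2.0
   vertex 2.5 2.0 3.0
   vertex 0.5 2.5 3.5
  endloop
 endfacet
 facet normal -0.139 -0.787 0.602
  outer loop
   vertex 2.5 1.0 2.0
   vertex 0.5 2.5 3.5
   vertex 1.0 0.5 1.0
  endloop
 endfacet
 facet normal 0.725 0.181 -0.665
  outer loop
   vertex 2.0 3.0 2.0
   vertex 2.5 1.0 2.0
   vertex 0.5 3.5 0.5
  endloop
 endfacet
 facet normal 0.943 0.236 -0.236
  outer loop
   vertex 2.0 3.0 2.0
   vertex 2.5 2.0 3.0
   vertex 2.5 1.0 2.0
  endloop
 endfacet
 facet normal 0.000 0.949 0.316
  outer loop
   vertex 2.0 3.0 2.0
   vertex 0.5 3.5 0.5
   vertex 0.5 2.5 3.5
  endloop
 endfacet
 facet normal 0.331 0.745 0.579
  outer loop
   vertex 2.0 3.0 2.0
   vertex 0.5 2.5 3.5
   vertex 2.5 2.0 3.0
  endloop
 endfacet
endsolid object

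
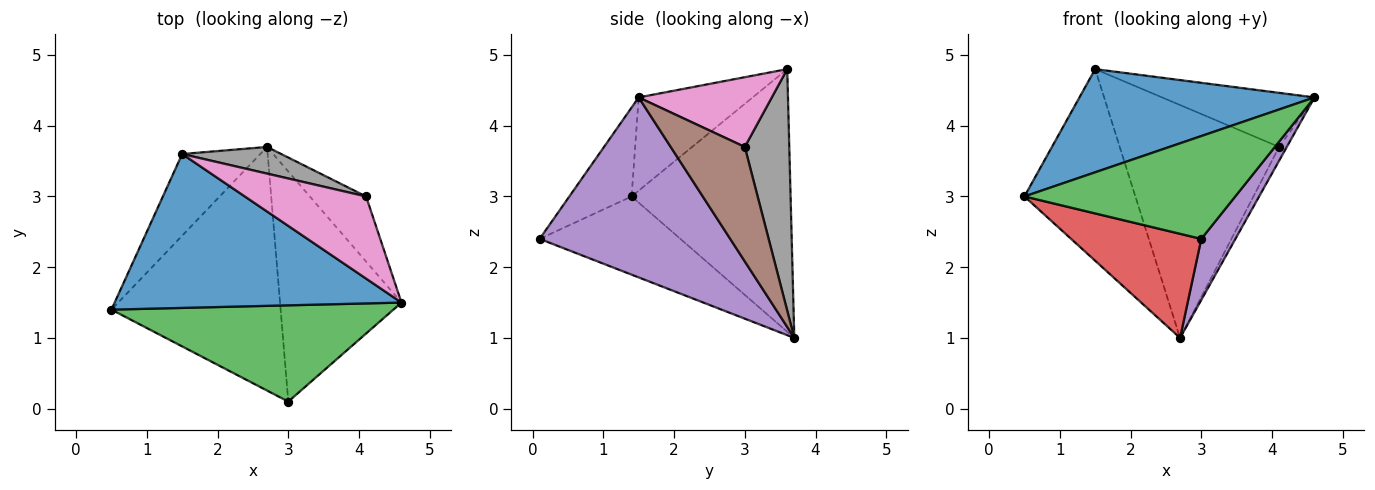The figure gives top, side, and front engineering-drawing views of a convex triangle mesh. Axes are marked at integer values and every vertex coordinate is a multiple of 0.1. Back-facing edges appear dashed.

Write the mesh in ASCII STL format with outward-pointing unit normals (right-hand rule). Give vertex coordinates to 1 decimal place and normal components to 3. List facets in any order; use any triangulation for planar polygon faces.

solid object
 facet normal -0.261 -0.538 0.802
  outer loop
   vertex 1.5 3.6 4.8
   vertex 0.5 1.4 3.0
   vertex 4.6 1.5 4.4
  endloop
 endfacet
 facet normal -0.797 0.556 -0.237
  outer loop
   vertex 1.5 3.6 4.8
   vertex 2.7 3.7 1.0
   vertex 0.5 1.4 3.0
  endloop
 endfacet
 facet normal -0.211 -0.714 0.668
  outer loop
   vertex 3.0 0.1 2.4
   vertex 4.6 1.5 4.4
   vertex 0.5 1.4 3.0
  endloop
 endfacet
 facet normal -0.391 -0.362 -0.846
  outer loop
   vertex 3.0 0.1 2.4
   vertex 0.5 1.4 3.0
   vertex 2.7 3.7 1.0
  endloop
 endfacet
 facet normal 0.820 -0.147 -0.553
  outer loop
   vertex 3.0 0.1 2.4
   vertex 2.7 3.7 1.0
   vertex 4.6 1.5 4.4
  endloop
 endfacet
 facet normal 0.894 0.093 -0.439
  outer loop
   vertex 4.1 3.0 3.7
   vertex 4.6 1.5 4.4
   vertex 2.7 3.7 1.0
  endloop
 endfacet
 facet normal 0.433 0.496 0.753
  outer loop
   vertex 4.1 3.0 3.7
   vertex 1.5 3.6 4.8
   vertex 4.6 1.5 4.4
  endloop
 endfacet
 facet normal 0.267 0.957 0.110
  outer loop
   vertex 4.1 3.0 3.7
   vertex 2.7 3.7 1.0
   vertex 1.5 3.6 4.8
  endloop
 endfacet
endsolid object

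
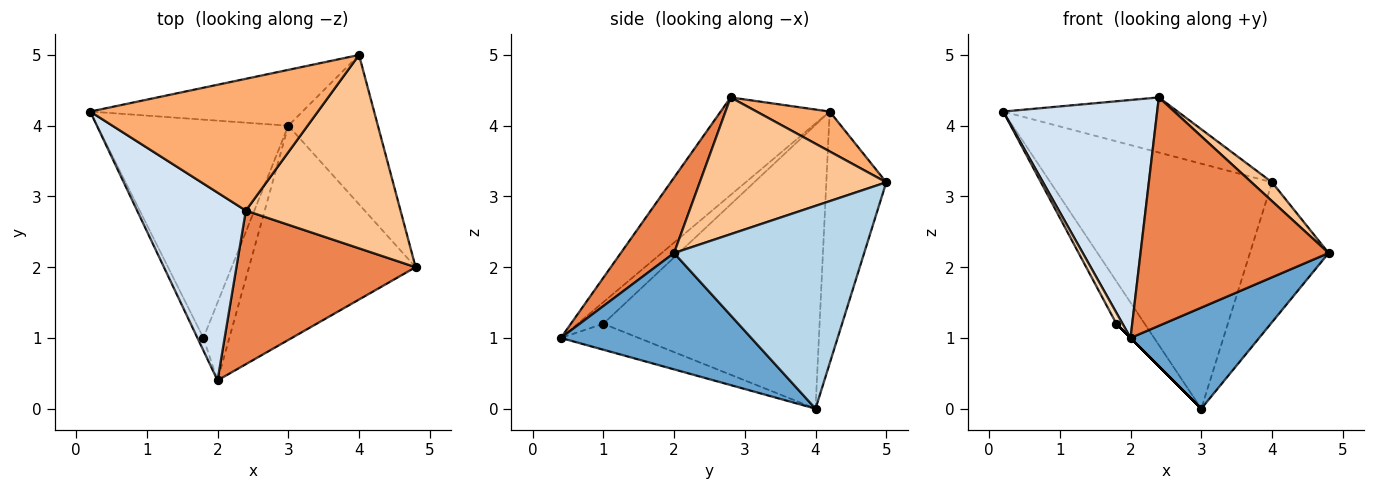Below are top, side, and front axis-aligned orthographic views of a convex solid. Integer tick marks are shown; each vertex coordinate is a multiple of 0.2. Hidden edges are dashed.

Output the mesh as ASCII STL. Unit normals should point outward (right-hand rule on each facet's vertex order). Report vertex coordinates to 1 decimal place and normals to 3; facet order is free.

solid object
 facet normal 0.534 -0.361 -0.765
  outer loop
   vertex 3.0 4.0 0.0
   vertex 4.8 2.0 2.2
   vertex 2.0 0.4 1.0
  endloop
 endfacet
 facet normal -0.255 0.943 -0.215
  outer loop
   vertex 4.0 5.0 3.2
   vertex 3.0 4.0 0.0
   vertex 0.2 4.2 4.2
  endloop
 endfacet
 facet normal 0.855 0.354 -0.378
  outer loop
   vertex 4.0 5.0 3.2
   vertex 4.8 2.0 2.2
   vertex 3.0 4.0 0.0
  endloop
 endfacet
 facet normal -0.486 -0.686 0.541
  outer loop
   vertex 2.4 2.8 4.4
   vertex 0.2 4.2 4.2
   vertex 2.0 0.4 1.0
  endloop
 endfacet
 facet normal 0.229 -0.808 0.543
  outer loop
   vertex 2.4 2.8 4.4
   vertex 2.0 0.4 1.0
   vertex 4.8 2.0 2.2
  endloop
 endfacet
 facet normal 0.160 0.381 0.911
  outer loop
   vertex 2.4 2.8 4.4
   vertex 4.0 5.0 3.2
   vertex 0.2 4.2 4.2
  endloop
 endfacet
 facet normal 0.661 -0.073 0.747
  outer loop
   vertex 2.4 2.8 4.4
   vertex 4.8 2.0 2.2
   vertex 4.0 5.0 3.2
  endloop
 endfacet
 facet normal -0.939 -0.227 -0.259
  outer loop
   vertex 1.8 1.0 1.2
   vertex 2.0 0.4 1.0
   vertex 0.2 4.2 4.2
  endloop
 endfacet
 facet normal -0.825 0.108 -0.555
  outer loop
   vertex 1.8 1.0 1.2
   vertex 0.2 4.2 4.2
   vertex 3.0 4.0 0.0
  endloop
 endfacet
 facet normal -0.707 0.000 -0.707
  outer loop
   vertex 1.8 1.0 1.2
   vertex 3.0 4.0 0.0
   vertex 2.0 0.4 1.0
  endloop
 endfacet
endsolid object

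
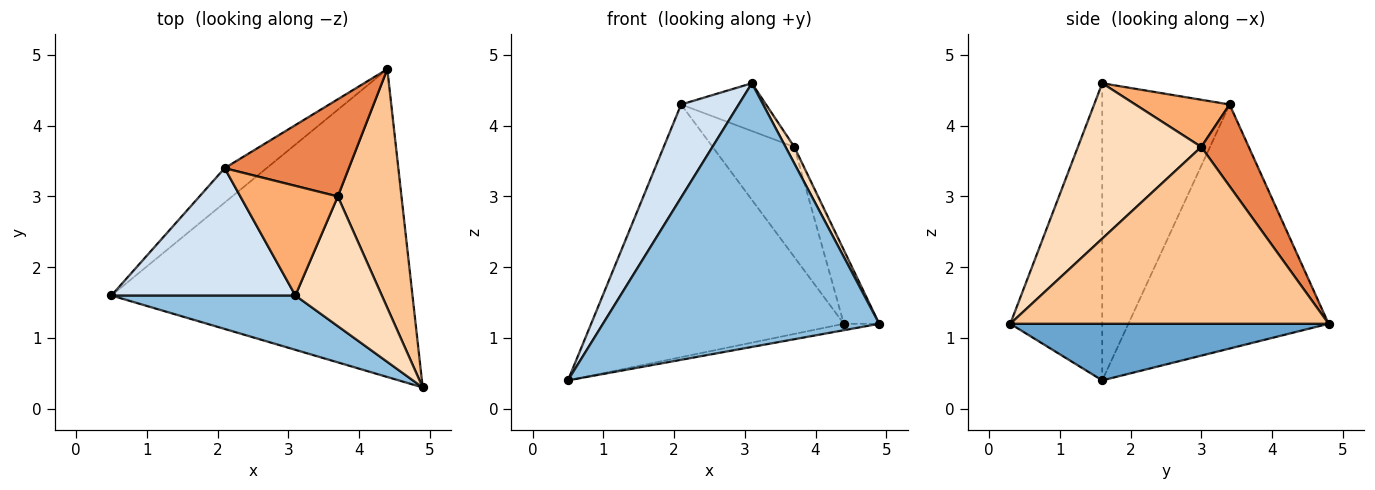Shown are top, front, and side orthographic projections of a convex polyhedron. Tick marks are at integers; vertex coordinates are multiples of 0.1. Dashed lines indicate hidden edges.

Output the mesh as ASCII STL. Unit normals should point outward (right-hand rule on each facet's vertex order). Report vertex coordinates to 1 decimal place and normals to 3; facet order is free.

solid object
 facet normal 0.185 0.021 -0.983
  outer loop
   vertex 4.4 4.8 1.2
   vertex 4.9 0.3 1.2
   vertex 0.5 1.6 0.4
  endloop
 endfacet
 facet normal -0.310 -0.931 0.192
  outer loop
   vertex 3.1 1.6 4.6
   vertex 0.5 1.6 0.4
   vertex 4.9 0.3 1.2
  endloop
 endfacet
 facet normal -0.618 0.779 -0.106
  outer loop
   vertex 2.1 3.4 4.3
   vertex 4.4 4.8 1.2
   vertex 0.5 1.6 0.4
  endloop
 endfacet
 facet normal -0.794 -0.359 0.491
  outer loop
   vertex 2.1 3.4 4.3
   vertex 0.5 1.6 0.4
   vertex 3.1 1.6 4.6
  endloop
 endfacet
 facet normal 0.399 0.687 0.607
  outer loop
   vertex 3.7 3.0 3.7
   vertex 4.4 4.8 1.2
   vertex 2.1 3.4 4.3
  endloop
 endfacet
 facet normal 0.406 0.365 0.838
  outer loop
   vertex 3.7 3.0 3.7
   vertex 2.1 3.4 4.3
   vertex 3.1 1.6 4.6
  endloop
 endfacet
 facet normal 0.936 0.104 0.337
  outer loop
   vertex 3.7 3.0 3.7
   vertex 4.9 0.3 1.2
   vertex 4.4 4.8 1.2
  endloop
 endfacet
 facet normal 0.872 -0.062 0.485
  outer loop
   vertex 3.7 3.0 3.7
   vertex 3.1 1.6 4.6
   vertex 4.9 0.3 1.2
  endloop
 endfacet
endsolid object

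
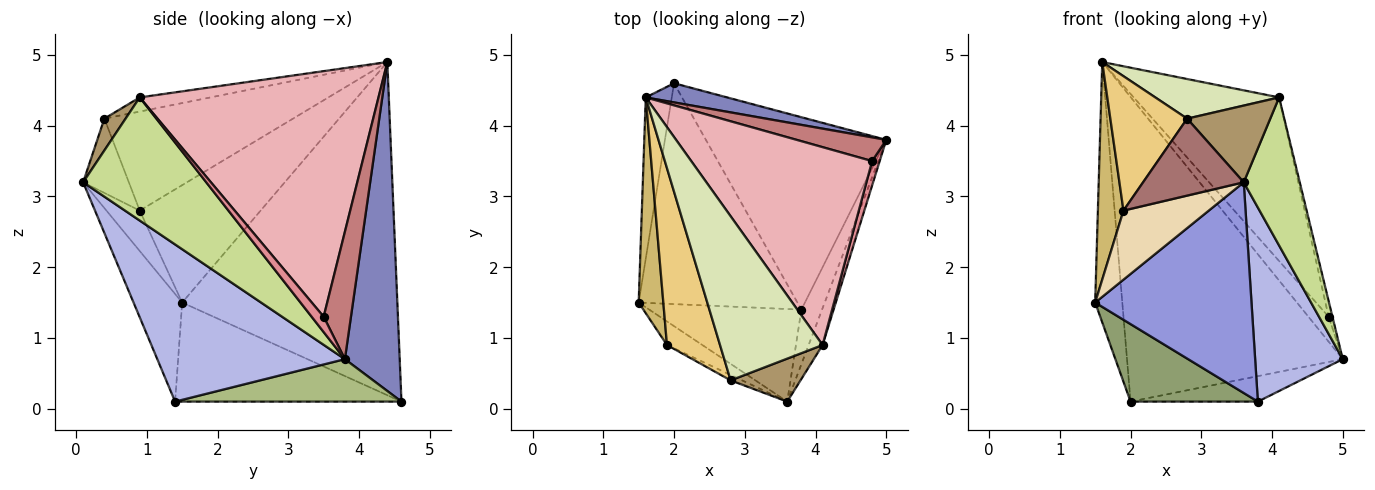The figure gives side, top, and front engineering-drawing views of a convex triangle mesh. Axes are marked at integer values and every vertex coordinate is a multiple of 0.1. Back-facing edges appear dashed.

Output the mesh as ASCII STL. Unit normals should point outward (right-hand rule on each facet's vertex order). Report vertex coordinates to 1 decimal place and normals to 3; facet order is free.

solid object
 facet normal -0.989 0.125 -0.077
  outer loop
   vertex 2.0 4.6 0.1
   vertex 1.5 1.5 1.5
   vertex 1.6 4.4 4.9
  endloop
 endfacet
 facet normal 0.246 0.967 0.061
  outer loop
   vertex 2.0 4.6 0.1
   vertex 1.6 4.4 4.9
   vertex 5.0 3.8 0.7
  endloop
 endfacet
 facet normal -0.274 -0.881 -0.387
  outer loop
   vertex 3.8 1.4 0.1
   vertex 3.6 0.1 3.2
   vertex 1.5 1.5 1.5
  endloop
 endfacet
 facet normal 0.900 -0.420 -0.118
  outer loop
   vertex 3.8 1.4 0.1
   vertex 5.0 3.8 0.7
   vertex 3.6 0.1 3.2
  endloop
 endfacet
 facet normal -0.507 -0.285 -0.813
  outer loop
   vertex 3.8 1.4 0.1
   vertex 1.5 1.5 1.5
   vertex 2.0 4.6 0.1
  endloop
 endfacet
 facet normal 0.227 0.128 -0.965
  outer loop
   vertex 3.8 1.4 0.1
   vertex 2.0 4.6 0.1
   vertex 5.0 3.8 0.7
  endloop
 endfacet
 facet normal 0.905 -0.412 -0.103
  outer loop
   vertex 4.1 0.9 4.4
   vertex 3.6 0.1 3.2
   vertex 5.0 3.8 0.7
  endloop
 endfacet
 facet normal -0.133 -0.233 0.963
  outer loop
   vertex 4.1 0.9 4.4
   vertex 1.6 4.4 4.9
   vertex 2.8 0.4 4.1
  endloop
 endfacet
 facet normal 0.217 -0.852 0.477
  outer loop
   vertex 4.1 0.9 4.4
   vertex 2.8 0.4 4.1
   vertex 3.6 0.1 3.2
  endloop
 endfacet
 facet normal -0.958 -0.203 0.201
  outer loop
   vertex 1.9 0.9 2.8
   vertex 1.6 4.4 4.9
   vertex 1.5 1.5 1.5
  endloop
 endfacet
 facet normal -0.830 -0.338 0.444
  outer loop
   vertex 1.9 0.9 2.8
   vertex 2.8 0.4 4.1
   vertex 1.6 4.4 4.9
  endloop
 endfacet
 facet normal -0.346 -0.888 -0.303
  outer loop
   vertex 1.9 0.9 2.8
   vertex 1.5 1.5 1.5
   vertex 3.6 0.1 3.2
  endloop
 endfacet
 facet normal -0.413 -0.909 -0.064
  outer loop
   vertex 1.9 0.9 2.8
   vertex 3.6 0.1 3.2
   vertex 2.8 0.4 4.1
  endloop
 endfacet
 facet normal 0.699 0.518 0.492
  outer loop
   vertex 4.8 3.5 1.3
   vertex 5.0 3.8 0.7
   vertex 1.6 4.4 4.9
  endloop
 endfacet
 facet normal 0.863 0.274 0.425
  outer loop
   vertex 4.8 3.5 1.3
   vertex 4.1 0.9 4.4
   vertex 5.0 3.8 0.7
  endloop
 endfacet
 facet normal 0.723 0.440 0.533
  outer loop
   vertex 4.8 3.5 1.3
   vertex 1.6 4.4 4.9
   vertex 4.1 0.9 4.4
  endloop
 endfacet
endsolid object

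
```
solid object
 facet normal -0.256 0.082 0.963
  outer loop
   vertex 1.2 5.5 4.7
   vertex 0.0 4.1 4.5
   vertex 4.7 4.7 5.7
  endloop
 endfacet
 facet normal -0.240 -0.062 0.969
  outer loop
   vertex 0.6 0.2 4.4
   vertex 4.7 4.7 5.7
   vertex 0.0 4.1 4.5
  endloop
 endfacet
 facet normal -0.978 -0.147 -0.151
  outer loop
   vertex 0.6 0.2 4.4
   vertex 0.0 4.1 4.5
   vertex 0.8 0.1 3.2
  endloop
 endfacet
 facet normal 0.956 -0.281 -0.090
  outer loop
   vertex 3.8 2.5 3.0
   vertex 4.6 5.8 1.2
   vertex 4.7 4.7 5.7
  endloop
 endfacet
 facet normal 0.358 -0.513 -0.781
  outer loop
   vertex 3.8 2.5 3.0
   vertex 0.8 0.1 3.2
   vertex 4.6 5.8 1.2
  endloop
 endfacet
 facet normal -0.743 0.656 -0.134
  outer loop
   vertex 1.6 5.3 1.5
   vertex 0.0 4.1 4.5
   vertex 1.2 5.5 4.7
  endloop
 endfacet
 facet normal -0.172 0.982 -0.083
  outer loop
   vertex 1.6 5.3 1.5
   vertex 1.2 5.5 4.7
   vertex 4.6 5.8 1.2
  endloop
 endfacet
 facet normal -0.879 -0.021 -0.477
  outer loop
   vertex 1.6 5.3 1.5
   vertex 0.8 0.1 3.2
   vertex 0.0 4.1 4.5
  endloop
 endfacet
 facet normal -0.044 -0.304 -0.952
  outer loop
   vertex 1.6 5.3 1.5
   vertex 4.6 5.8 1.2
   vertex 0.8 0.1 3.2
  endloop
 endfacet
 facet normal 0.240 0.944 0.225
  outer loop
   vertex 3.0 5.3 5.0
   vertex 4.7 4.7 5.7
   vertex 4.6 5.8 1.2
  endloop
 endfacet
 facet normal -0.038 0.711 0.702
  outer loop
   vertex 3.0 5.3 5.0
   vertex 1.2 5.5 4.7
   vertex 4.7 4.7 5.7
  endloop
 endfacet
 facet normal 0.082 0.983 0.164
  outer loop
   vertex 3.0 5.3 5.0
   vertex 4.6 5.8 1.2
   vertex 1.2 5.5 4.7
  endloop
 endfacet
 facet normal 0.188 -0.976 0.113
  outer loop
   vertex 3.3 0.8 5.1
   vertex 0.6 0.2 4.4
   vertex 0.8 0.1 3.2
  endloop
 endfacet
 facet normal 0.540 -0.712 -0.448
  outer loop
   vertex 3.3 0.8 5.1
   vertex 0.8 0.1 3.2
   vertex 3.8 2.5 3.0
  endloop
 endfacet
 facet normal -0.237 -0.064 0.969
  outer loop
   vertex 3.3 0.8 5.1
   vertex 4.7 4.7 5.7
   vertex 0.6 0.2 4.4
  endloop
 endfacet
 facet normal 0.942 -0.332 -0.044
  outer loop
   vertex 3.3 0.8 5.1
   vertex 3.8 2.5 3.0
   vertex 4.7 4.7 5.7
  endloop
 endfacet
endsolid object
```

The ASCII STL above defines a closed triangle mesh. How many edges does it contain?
24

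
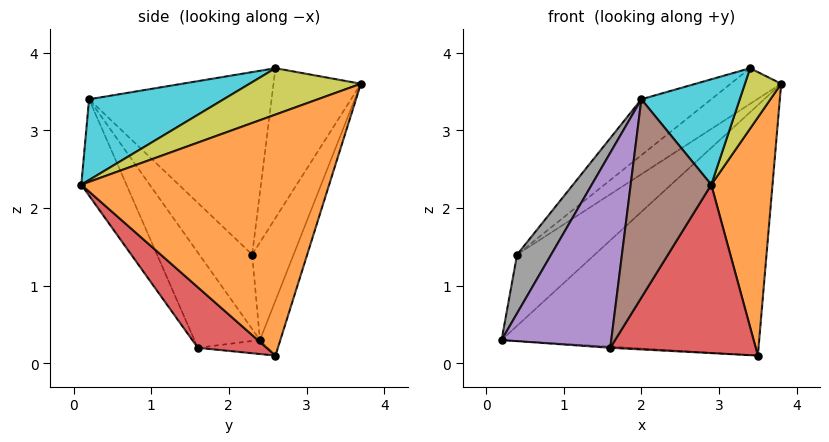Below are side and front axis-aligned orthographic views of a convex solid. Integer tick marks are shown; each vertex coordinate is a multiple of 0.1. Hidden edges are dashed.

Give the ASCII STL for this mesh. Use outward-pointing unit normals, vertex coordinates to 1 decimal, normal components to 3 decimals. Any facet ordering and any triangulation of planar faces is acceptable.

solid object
 facet normal -0.076 0.953 -0.293
  outer loop
   vertex 3.5 2.6 0.1
   vertex 0.2 2.4 0.3
   vertex 3.8 3.7 3.6
  endloop
 endfacet
 facet normal 0.971 -0.240 -0.008
  outer loop
   vertex 3.5 2.6 0.1
   vertex 3.8 3.7 3.6
   vertex 2.9 0.1 2.3
  endloop
 endfacet
 facet normal -0.062 0.017 -0.998
  outer loop
   vertex 1.6 1.6 0.2
   vertex 0.2 2.4 0.3
   vertex 3.5 2.6 0.1
  endloop
 endfacet
 facet normal 0.316 -0.668 -0.673
  outer loop
   vertex 1.6 1.6 0.2
   vertex 3.5 2.6 0.1
   vertex 2.9 0.1 2.3
  endloop
 endfacet
 facet normal -0.490 -0.820 -0.297
  outer loop
   vertex 1.6 1.6 0.2
   vertex 2.0 0.2 3.4
   vertex 0.2 2.4 0.3
  endloop
 endfacet
 facet normal -0.465 -0.831 -0.305
  outer loop
   vertex 1.6 1.6 0.2
   vertex 2.9 0.1 2.3
   vertex 2.0 0.2 3.4
  endloop
 endfacet
 facet normal -0.464 0.870 0.164
  outer loop
   vertex 0.4 2.3 1.4
   vertex 3.8 3.7 3.6
   vertex 0.2 2.4 0.3
  endloop
 endfacet
 facet normal -0.836 -0.539 0.103
  outer loop
   vertex 0.4 2.3 1.4
   vertex 0.2 2.4 0.3
   vertex 2.0 0.2 3.4
  endloop
 endfacet
 facet normal 0.933 -0.304 0.195
  outer loop
   vertex 3.4 2.6 3.8
   vertex 2.9 0.1 2.3
   vertex 3.8 3.7 3.6
  endloop
 endfacet
 facet normal 0.657 -0.480 0.581
  outer loop
   vertex 3.4 2.6 3.8
   vertex 2.0 0.2 3.4
   vertex 2.9 0.1 2.3
  endloop
 endfacet
 facet normal -0.606 0.350 0.714
  outer loop
   vertex 3.4 2.6 3.8
   vertex 3.8 3.7 3.6
   vertex 0.4 2.3 1.4
  endloop
 endfacet
 facet normal -0.621 0.238 0.747
  outer loop
   vertex 3.4 2.6 3.8
   vertex 0.4 2.3 1.4
   vertex 2.0 0.2 3.4
  endloop
 endfacet
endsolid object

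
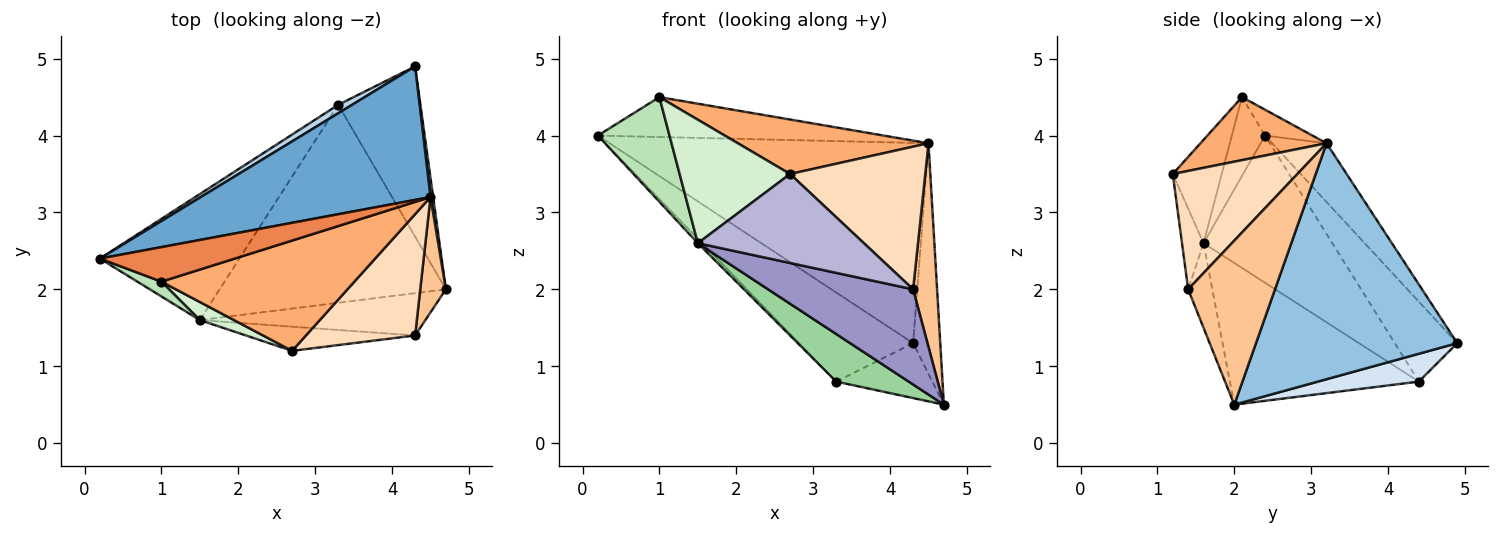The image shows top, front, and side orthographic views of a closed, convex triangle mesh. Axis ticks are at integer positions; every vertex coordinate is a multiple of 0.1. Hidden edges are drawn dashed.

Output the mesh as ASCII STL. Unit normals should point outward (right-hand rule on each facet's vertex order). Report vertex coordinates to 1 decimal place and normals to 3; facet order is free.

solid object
 facet normal -0.140 0.824 0.549
  outer loop
   vertex 4.5 3.2 3.9
   vertex 4.3 4.9 1.3
   vertex 0.2 2.4 4.0
  endloop
 endfacet
 facet normal 0.991 0.134 0.011
  outer loop
   vertex 4.5 3.2 3.9
   vertex 4.7 2.0 0.5
   vertex 4.3 4.9 1.3
  endloop
 endfacet
 facet normal -0.478 0.874 0.083
  outer loop
   vertex 3.3 4.4 0.8
   vertex 0.2 2.4 4.0
   vertex 4.3 4.9 1.3
  endloop
 endfacet
 facet normal 0.307 0.292 -0.906
  outer loop
   vertex 3.3 4.4 0.8
   vertex 4.3 4.9 1.3
   vertex 4.7 2.0 0.5
  endloop
 endfacet
 facet normal -0.124 0.750 0.649
  outer loop
   vertex 1.0 2.1 4.5
   vertex 4.5 3.2 3.9
   vertex 0.2 2.4 4.0
  endloop
 endfacet
 facet normal 0.281 -0.425 0.860
  outer loop
   vertex 1.0 2.1 4.5
   vertex 2.7 1.2 3.5
   vertex 4.5 3.2 3.9
  endloop
 endfacet
 facet normal 0.953 -0.263 0.149
  outer loop
   vertex 4.3 1.4 2.0
   vertex 4.7 2.0 0.5
   vertex 4.5 3.2 3.9
  endloop
 endfacet
 facet normal 0.575 -0.623 0.530
  outer loop
   vertex 4.3 1.4 2.0
   vertex 4.5 3.2 3.9
   vertex 2.7 1.2 3.5
  endloop
 endfacet
 facet normal -0.726 0.024 -0.688
  outer loop
   vertex 1.5 1.6 2.6
   vertex 0.2 2.4 4.0
   vertex 3.3 4.4 0.8
  endloop
 endfacet
 facet normal -0.520 -0.200 -0.830
  outer loop
   vertex 1.5 1.6 2.6
   vertex 3.3 4.4 0.8
   vertex 4.7 2.0 0.5
  endloop
 endfacet
 facet normal -0.417 -0.900 0.127
  outer loop
   vertex 1.5 1.6 2.6
   vertex 1.0 2.1 4.5
   vertex 0.2 2.4 4.0
  endloop
 endfacet
 facet normal -0.402 -0.906 0.133
  outer loop
   vertex 1.5 1.6 2.6
   vertex 2.7 1.2 3.5
   vertex 1.0 2.1 4.5
  endloop
 endfacet
 facet normal -0.151 -0.903 -0.402
  outer loop
   vertex 1.5 1.6 2.6
   vertex 4.7 2.0 0.5
   vertex 4.3 1.4 2.0
  endloop
 endfacet
 facet normal -0.124 -0.958 -0.260
  outer loop
   vertex 1.5 1.6 2.6
   vertex 4.3 1.4 2.0
   vertex 2.7 1.2 3.5
  endloop
 endfacet
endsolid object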